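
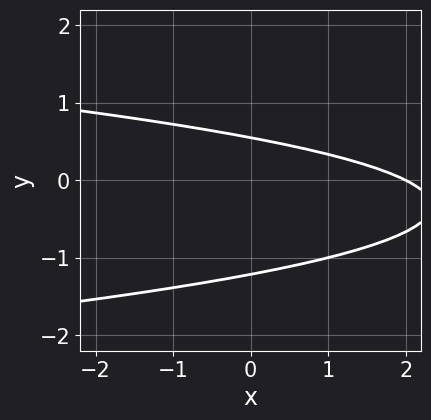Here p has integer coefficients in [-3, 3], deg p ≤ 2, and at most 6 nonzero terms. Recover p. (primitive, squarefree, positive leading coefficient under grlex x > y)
1. The degree is 2 — a generic line meets the curve in up to 2 points.
2. From the axis intercepts and sections: one x-axis crossing is at x = 2.
3. Assembling these constraints gives the stated polynomial.

3*y^2 + x + 2*y - 2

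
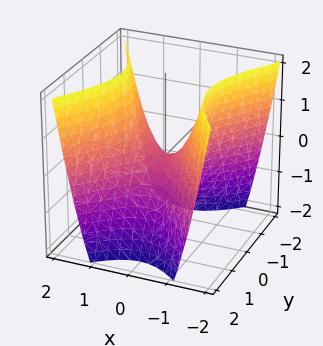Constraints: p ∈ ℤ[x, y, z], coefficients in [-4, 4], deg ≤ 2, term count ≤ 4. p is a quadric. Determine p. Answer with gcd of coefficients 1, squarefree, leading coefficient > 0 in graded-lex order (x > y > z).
3*x^2 - 2*y^2 - 2*z

Degree: a hyperbolic paraboloid; a quadric, so deg p = 2.
Symmetries: mirror symmetry x ↦ −x ⇒ only even powers of x; it's symmetric under y → −y, forcing even powers of y.
From the visible intercepts: one y-axis crossing is at y = 0; it crosses the x-axis at the gridline x = 0.
Fitting integer coefficients to these (and the overall shape) gives p.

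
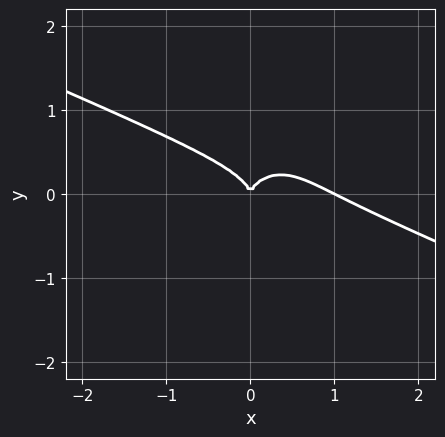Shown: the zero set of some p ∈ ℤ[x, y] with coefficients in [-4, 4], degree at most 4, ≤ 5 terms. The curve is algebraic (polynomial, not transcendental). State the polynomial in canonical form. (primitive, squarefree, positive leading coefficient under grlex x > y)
(a) The degree is 3 — a generic line meets the curve in up to 3 points.
(b) Checking where it meets the axes: the x-axis gridline crossings are at x ∈ {0, 1}; it crosses the y-axis at the gridline y = 0.
(c) Putting this together gives p.

x^3 + 2*x^2*y + 2*y^3 - x^2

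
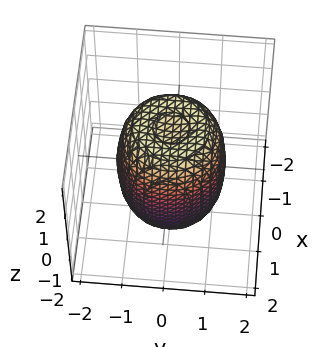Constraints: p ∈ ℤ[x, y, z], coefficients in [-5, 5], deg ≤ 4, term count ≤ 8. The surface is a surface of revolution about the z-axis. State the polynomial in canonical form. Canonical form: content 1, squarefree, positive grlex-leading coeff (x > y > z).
1. The degree is 4 — the shape is more complex than any degree-3 surface.
2. Symmetry: the z-axis is an axis of rotation, so x and y enter only as x² + y².
3. Against the integer gridlines: a circular section at z = 1 has radius between 1 and 2.
4. These observations pin down the coefficients.

2*x^4 + 4*x^2*y^2 + 2*y^4 - 2*x^2 - 2*y^2 + z^2 - 2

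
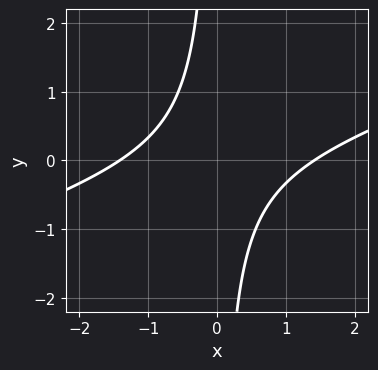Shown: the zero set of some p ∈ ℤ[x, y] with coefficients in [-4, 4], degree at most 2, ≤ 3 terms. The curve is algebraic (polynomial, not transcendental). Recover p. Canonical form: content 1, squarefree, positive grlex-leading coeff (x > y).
deg p = 2. A generic line meets the curve in up to 2 points.
From the visible intercepts: the curve avoids every integer y-axis point in the box.
Together with the visible shape, these determine p as stated.

x^2 - 3*x*y - 2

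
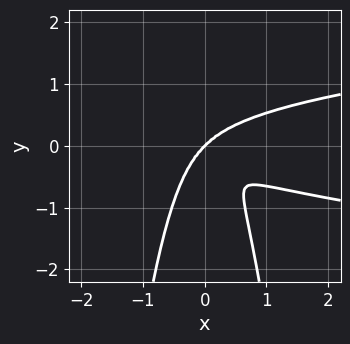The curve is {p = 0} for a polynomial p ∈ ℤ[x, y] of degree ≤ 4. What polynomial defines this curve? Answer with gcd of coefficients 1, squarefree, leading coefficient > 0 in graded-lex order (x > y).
3*x^2*y^2 - x^3 + y^3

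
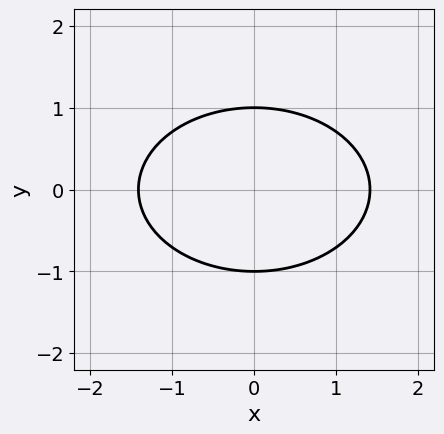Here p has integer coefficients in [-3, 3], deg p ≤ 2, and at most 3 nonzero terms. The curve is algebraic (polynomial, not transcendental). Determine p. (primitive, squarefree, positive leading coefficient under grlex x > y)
x^2 + 2*y^2 - 2

(a) Degree: a generic line meets the curve in up to 2 points, so deg p = 2.
(b) Symmetries: mirror symmetry y ↦ −y ⇒ only even powers of y; it's symmetric under x → −x, forcing even powers of x.
(c) Checking where it meets the axes: the y-axis gridline crossings are at y ∈ {-1, 1}.
(d) Together with the visible shape, these determine p as stated.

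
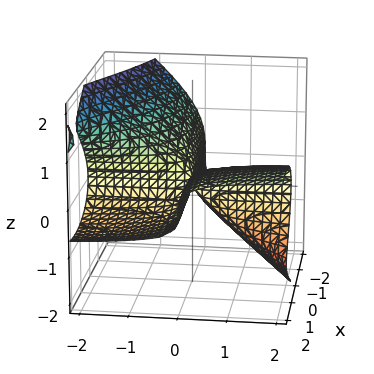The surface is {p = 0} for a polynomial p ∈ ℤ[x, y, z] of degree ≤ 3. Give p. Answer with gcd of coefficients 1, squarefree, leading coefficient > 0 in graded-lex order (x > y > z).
x^2*y + 3*y*z^2 + 3*z^3 - 3*x*y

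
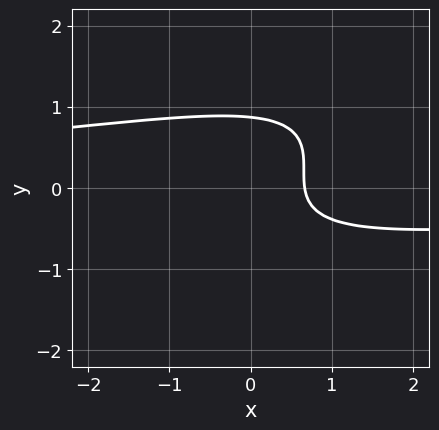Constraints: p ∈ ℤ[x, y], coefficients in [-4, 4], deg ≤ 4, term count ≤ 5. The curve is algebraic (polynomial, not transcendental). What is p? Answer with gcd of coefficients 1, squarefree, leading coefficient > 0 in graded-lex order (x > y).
(a) The degree is 3 — no degree-2 curve has this shape.
(b) The integer polynomial consistent with all of this is the stated p.

x^2*y - 3*x*y^2 + 3*y^3 + 3*x - 2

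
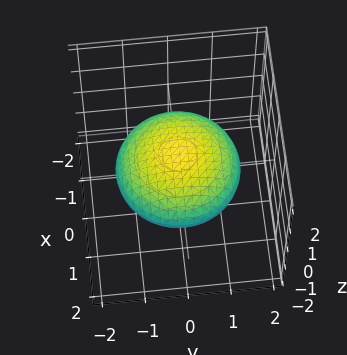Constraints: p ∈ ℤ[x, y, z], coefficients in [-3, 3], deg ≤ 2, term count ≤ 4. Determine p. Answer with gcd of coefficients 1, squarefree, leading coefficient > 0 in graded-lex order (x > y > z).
x^2 + y^2 + 3*z^2 - 2

Degree: no degree-1 surface has this shape, so deg p = 2.
Symmetry: the z-axis is an axis of rotation, so x and y enter only as x² + y².
Observable constraints: a circular section at z = 0 has radius between 1 and 2.
Together with the visible shape, these determine p as stated.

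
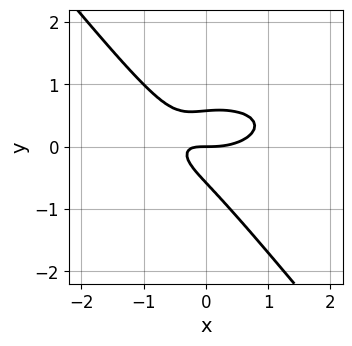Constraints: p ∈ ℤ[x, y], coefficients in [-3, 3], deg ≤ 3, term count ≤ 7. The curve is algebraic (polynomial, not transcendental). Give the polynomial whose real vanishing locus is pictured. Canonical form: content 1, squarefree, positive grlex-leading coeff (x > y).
1. Degree: no degree-2 curve has this shape, so deg p = 3.
2. From the axis intercepts and sections: it crosses the x-axis at the gridline x = 0; it meets the y-axis at y = 0 (among the integer gridlines).
3. Matching integer coefficients to the picture gives p.

x^3 + 3*x*y^2 + 3*y^3 - 2*x*y - y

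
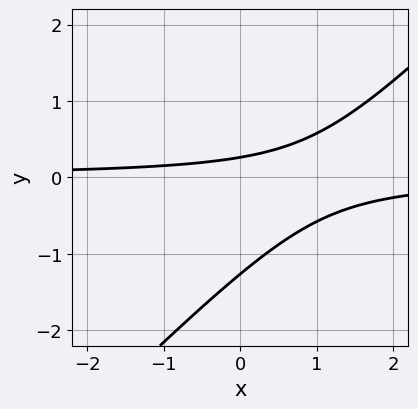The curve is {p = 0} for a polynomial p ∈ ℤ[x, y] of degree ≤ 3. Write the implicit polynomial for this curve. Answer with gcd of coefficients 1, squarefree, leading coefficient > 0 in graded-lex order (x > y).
3*x*y - 3*y^2 - 3*y + 1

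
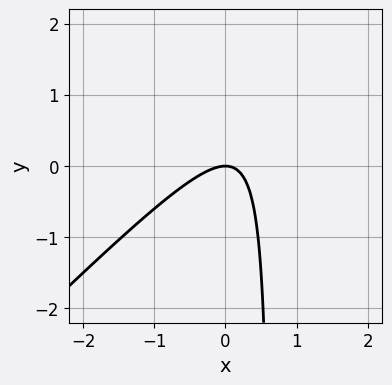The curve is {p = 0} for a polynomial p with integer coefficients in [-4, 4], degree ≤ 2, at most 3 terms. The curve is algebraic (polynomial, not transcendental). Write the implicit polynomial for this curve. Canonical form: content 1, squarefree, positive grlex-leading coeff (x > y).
deg p = 2. No degree-1 curve has this shape.
Checking where it meets the axes: one y-axis crossing is at y = 0; it meets the x-axis at x = 0 (among the integer gridlines).
Solving for integer coefficients yields p as stated.

3*x^2 - 3*x*y + 2*y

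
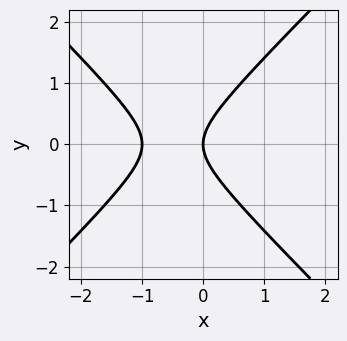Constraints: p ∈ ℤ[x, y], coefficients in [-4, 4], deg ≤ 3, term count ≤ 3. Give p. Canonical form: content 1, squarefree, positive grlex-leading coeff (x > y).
(a) Degree: a generic line meets the curve in up to 2 points, so deg p = 2.
(b) Symmetries: it's symmetric under y → −y, forcing even powers of y.
(c) Against the integer gridlines: the x-axis gridline crossings are at x ∈ {-1, 0}; it crosses the y-axis at the gridline y = 0.
(d) These observations pin down the coefficients.

x^2 - y^2 + x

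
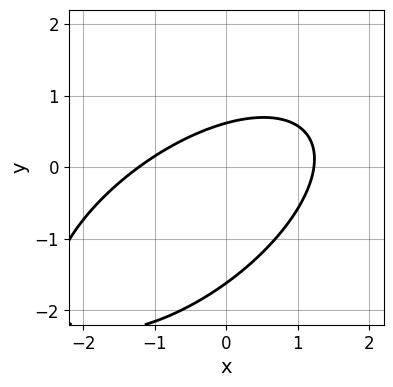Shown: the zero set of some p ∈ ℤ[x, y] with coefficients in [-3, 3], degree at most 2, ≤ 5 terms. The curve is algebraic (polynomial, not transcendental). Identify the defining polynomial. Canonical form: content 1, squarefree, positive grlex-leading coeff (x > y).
2*x^2 - 3*x*y + 3*y^2 + 3*y - 3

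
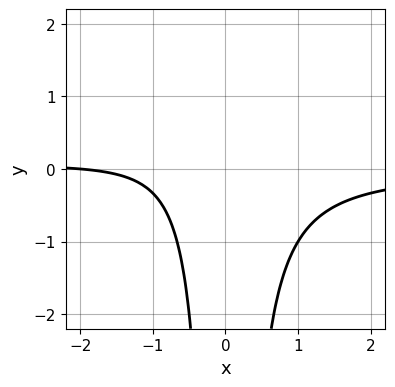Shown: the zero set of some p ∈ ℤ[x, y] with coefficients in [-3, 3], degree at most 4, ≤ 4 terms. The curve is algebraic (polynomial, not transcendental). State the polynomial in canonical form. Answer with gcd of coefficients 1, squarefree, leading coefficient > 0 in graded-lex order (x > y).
3*x^2*y + x + 2

(a) deg p = 3. No degree-2 curve has this shape.
(b) From the visible intercepts: it meets the x-axis at x = -2 (among the integer gridlines); the curve avoids every integer y-axis point in the box.
(c) Assembling these constraints gives the stated polynomial.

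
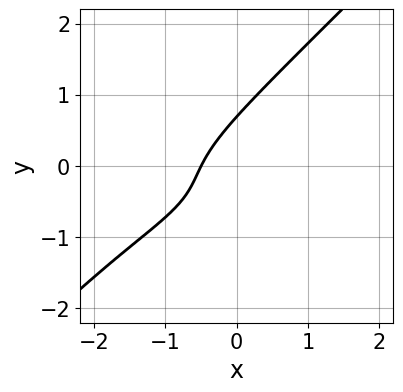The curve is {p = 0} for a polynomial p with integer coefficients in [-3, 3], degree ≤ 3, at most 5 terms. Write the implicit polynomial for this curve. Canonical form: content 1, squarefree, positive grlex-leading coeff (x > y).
(a) The degree is 3 — no degree-2 curve has this shape.
(b) Putting this together gives p.

3*x*y^2 - 3*y^3 + 2*x*y + 2*x + 1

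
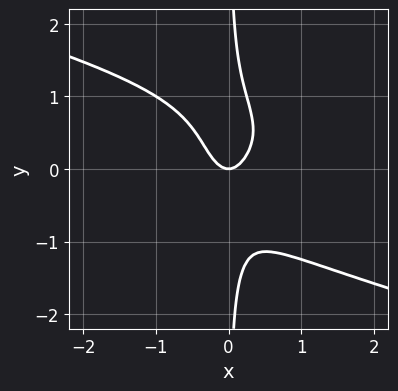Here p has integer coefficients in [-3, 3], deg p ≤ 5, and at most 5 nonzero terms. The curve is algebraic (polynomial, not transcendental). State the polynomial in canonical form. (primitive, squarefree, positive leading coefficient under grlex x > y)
x^2*y^2 + 3*x*y^3 + 3*x^2 - y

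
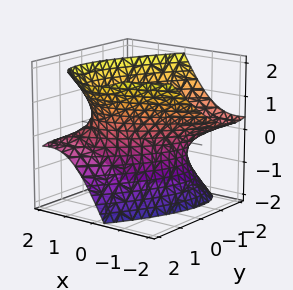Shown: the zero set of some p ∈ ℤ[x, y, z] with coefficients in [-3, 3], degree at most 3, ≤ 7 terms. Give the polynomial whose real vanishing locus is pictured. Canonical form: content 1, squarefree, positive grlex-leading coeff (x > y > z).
2*x^2 - 3*x*y + 3*x*z + 2*y^2 - 2*z^2 - 2

deg p = 2.
From the axis intercepts and sections: among the integer gridlines, it crosses the y-axis at y ∈ {-1, 1}; no z-intercept at any integer in the box; among the integer gridlines, it crosses the x-axis at x ∈ {-1, 1}.
These observations pin down the coefficients.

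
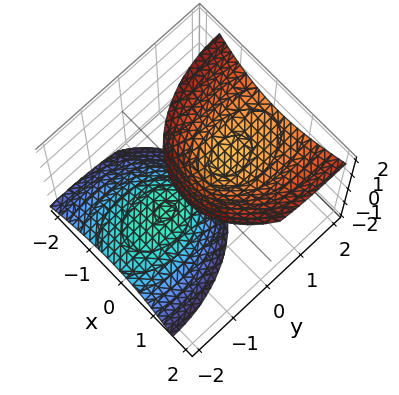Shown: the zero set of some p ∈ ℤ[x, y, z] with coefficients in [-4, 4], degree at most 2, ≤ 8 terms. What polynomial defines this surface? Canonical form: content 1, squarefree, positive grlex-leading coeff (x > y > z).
First, there are 2 components.
Next, degree: a generic line meets the surface in up to 2 points, so deg p = 2.
Then, observable constraints: among the integer gridlines, it crosses the z-axis at z ∈ {-1, 1}; it misses every integer gridline on the y-axis; no x-intercept at any integer in the box.
Finally, solving for integer coefficients yields p as stated.

2*x^2 - x*z + y^2 - 2*y*z - z^2 + 1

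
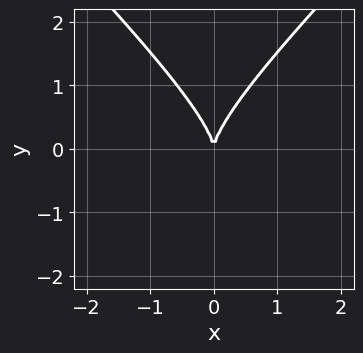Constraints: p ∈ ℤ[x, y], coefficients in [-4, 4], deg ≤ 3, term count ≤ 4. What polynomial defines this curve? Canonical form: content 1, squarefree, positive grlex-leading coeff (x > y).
x^2*y - y^3 + 2*x^2

First, deg p = 3. A generic line meets the curve in up to 3 points.
Then, symmetries: mirror symmetry x ↦ −x ⇒ only even powers of x.
Then, from the visible intercepts: it crosses the y-axis at the gridline y = 0; it meets the x-axis at x = 0 (among the integer gridlines).
Finally, the integer polynomial consistent with all of this is the stated p.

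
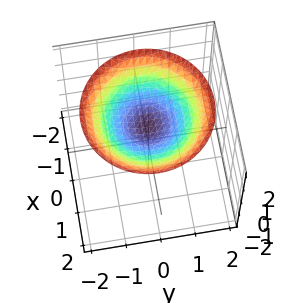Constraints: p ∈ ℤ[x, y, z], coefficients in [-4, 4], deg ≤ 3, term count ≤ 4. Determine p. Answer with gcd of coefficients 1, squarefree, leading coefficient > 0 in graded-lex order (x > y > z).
(a) Degree: a generic line meets the surface in up to 2 points, so deg p = 2.
(b) By symmetry, the surface is invariant under rotation about z: p = q(x² + y², z).
(c) Observable constraints: one z-axis crossing is at z = 1; the surface avoids every integer x-axis point in the box; a circular section at z = 2 has radius between 1 and 2; it misses every integer gridline on the y-axis.
(d) Together with the visible shape, these determine p as stated.

x^2 + y^2 - 3*z + 3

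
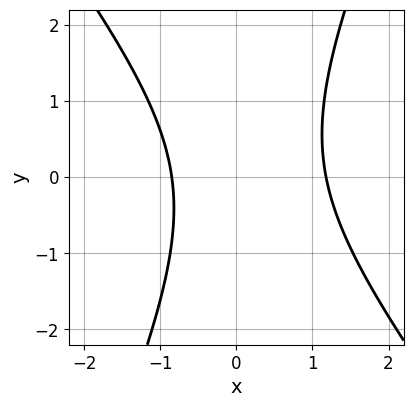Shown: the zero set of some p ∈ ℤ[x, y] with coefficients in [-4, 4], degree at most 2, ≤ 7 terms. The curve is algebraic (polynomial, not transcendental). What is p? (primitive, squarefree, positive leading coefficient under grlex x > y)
First, degree: no degree-1 curve has this shape, so deg p = 2.
Then, against the integer gridlines: no y-intercept at any integer in the box.
Finally, putting this together gives p.

3*x^2 + x*y - y^2 - x - 3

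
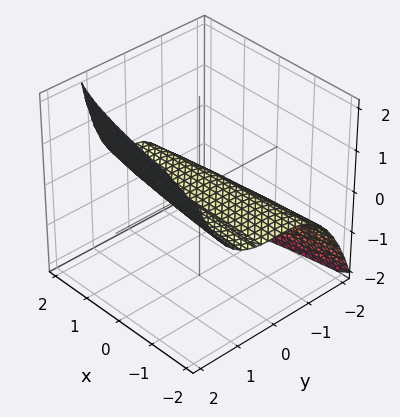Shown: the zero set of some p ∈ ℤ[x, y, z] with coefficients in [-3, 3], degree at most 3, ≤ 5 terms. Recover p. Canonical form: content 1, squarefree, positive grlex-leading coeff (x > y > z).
Degree: the shape is more complex than any degree-2 surface, so deg p = 3.
Reading off the gridlines: it meets the y-axis at y = 0 (among the integer gridlines); it meets the z-axis at z = 0 (among the integer gridlines); the visible x-axis segment lies entirely on the surface.
Solving for integer coefficients yields p as stated.

y^3 + x*z - 3*z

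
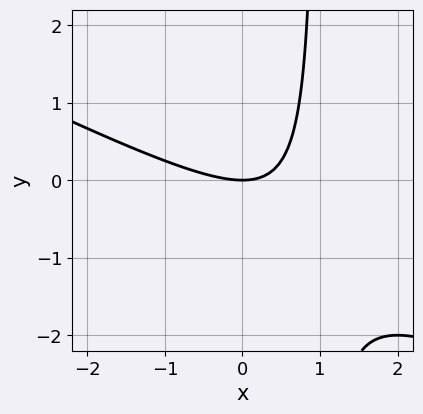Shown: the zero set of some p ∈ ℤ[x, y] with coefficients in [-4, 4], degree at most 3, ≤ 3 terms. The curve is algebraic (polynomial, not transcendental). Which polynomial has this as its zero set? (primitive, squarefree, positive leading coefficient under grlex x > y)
Degree: the shape is more complex than any degree-1 curve, so deg p = 2.
From the visible intercepts: it crosses the y-axis at the gridline y = 0; one x-axis crossing is at x = 0.
Putting this together gives p.

x^2 + 2*x*y - 2*y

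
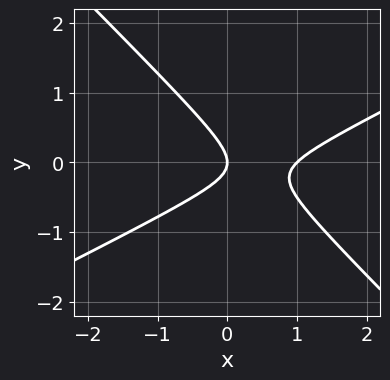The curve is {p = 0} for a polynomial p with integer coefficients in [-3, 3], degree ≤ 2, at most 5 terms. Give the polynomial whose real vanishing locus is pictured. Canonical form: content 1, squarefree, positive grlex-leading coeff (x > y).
x^2 - x*y - 2*y^2 - x

The degree is 2 — the shape is more complex than any degree-1 curve.
From the visible intercepts: among the integer gridlines, it crosses the x-axis at x ∈ {0, 1}; it crosses the y-axis at the gridline y = 0.
The integer polynomial consistent with all of this is the stated p.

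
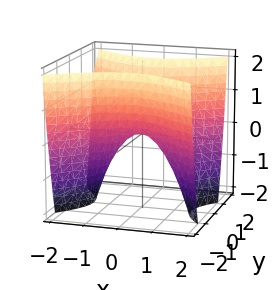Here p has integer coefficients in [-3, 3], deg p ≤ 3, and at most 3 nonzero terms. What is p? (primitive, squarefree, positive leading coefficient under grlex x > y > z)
First, deg p = 2.
Next, symmetries: mirror symmetry x ↦ −x ⇒ only even powers of x; mirror symmetry y ↦ −y ⇒ only even powers of y.
Next, checking where it meets the axes: it crosses the x-axis at the gridline x = 0; it meets the y-axis at y = 0 (among the integer gridlines).
Finally, the integer polynomial consistent with all of this is the stated p.

2*x^2 - 3*y^2 + 2*z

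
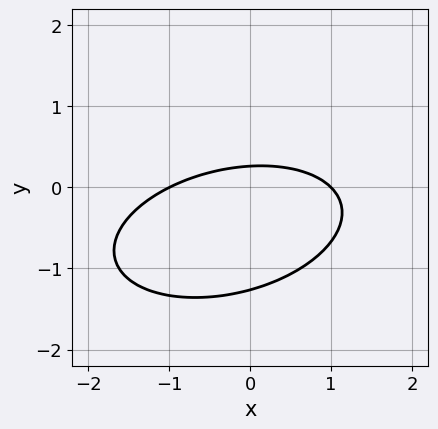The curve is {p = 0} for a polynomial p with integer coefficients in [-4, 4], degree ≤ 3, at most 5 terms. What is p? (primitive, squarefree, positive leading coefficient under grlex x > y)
(a) The degree is 2 — no degree-1 curve has this shape.
(b) From the axis intercepts and sections: the x-axis gridline crossings are at x ∈ {-1, 1}.
(c) Matching integer coefficients to the picture gives p.

x^2 - x*y + 3*y^2 + 3*y - 1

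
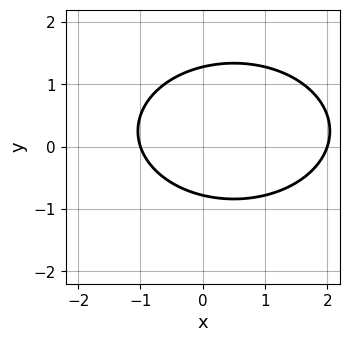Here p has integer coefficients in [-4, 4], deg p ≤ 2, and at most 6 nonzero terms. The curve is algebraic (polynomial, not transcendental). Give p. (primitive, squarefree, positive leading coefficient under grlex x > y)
(a) The degree is 2 — no degree-1 curve has this shape.
(b) Against the integer gridlines: among the integer gridlines, it crosses the x-axis at x ∈ {-1, 2}.
(c) Solving for integer coefficients yields p as stated.

x^2 + 2*y^2 - x - y - 2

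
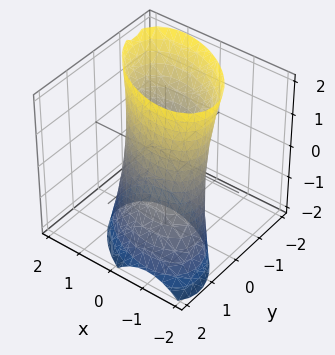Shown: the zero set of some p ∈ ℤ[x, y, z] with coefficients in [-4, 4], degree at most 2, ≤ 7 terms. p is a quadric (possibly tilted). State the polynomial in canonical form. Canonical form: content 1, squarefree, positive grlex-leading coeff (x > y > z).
2*x^2 + 2*x*y + 3*y^2 + 2*y*z - 3

(a) Degree: a generic line meets the surface in up to 2 points, so deg p = 2.
(b) Observable constraints: no z-intercept at any integer in the box; the y-axis gridline crossings are at y ∈ {-1, 1}.
(c) Putting this together gives p.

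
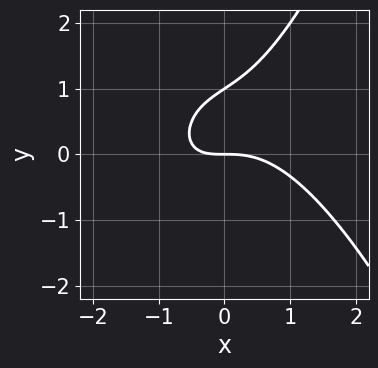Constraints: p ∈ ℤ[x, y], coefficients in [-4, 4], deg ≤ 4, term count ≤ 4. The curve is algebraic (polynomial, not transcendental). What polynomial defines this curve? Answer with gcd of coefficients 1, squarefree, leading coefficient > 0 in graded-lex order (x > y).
The degree is 3 — a generic line meets the curve in up to 3 points.
Observable constraints: it crosses the x-axis at the gridline x = 0; the y-axis gridline crossings are at y ∈ {0, 1}.
These observations pin down the coefficients.

2*x^3 + 2*x*y - 3*y^2 + 3*y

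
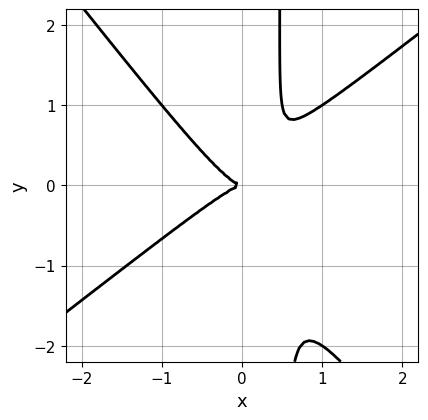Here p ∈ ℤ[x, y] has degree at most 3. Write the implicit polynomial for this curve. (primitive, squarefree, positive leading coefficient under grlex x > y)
2*x^3 - x^2*y - 2*x*y^2 + y^2

The degree is 3 — no degree-2 curve has this shape.
Against the integer gridlines: it crosses the y-axis at the gridline y = 0; it crosses the x-axis at the gridline x = 0.
The integer polynomial consistent with all of this is the stated p.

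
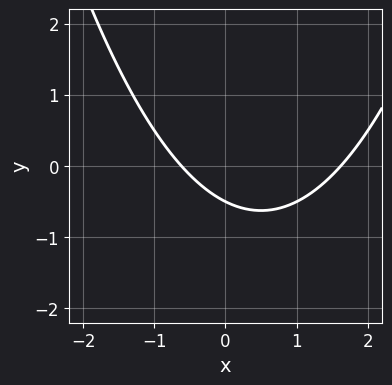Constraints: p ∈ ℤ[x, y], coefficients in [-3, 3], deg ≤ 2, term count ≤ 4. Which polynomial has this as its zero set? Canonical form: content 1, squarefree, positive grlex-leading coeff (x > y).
x^2 - x - 2*y - 1

1. The degree is 2 — the shape is more complex than any degree-1 curve.
2. Matching integer coefficients to the picture gives p.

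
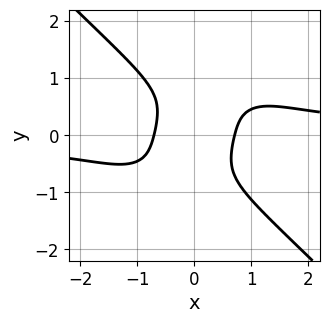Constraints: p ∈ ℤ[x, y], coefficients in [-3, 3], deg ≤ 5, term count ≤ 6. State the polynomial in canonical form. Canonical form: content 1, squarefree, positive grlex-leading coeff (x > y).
2*x^3*y + 2*y^4 - 2*x^2 + 1

Degree: a generic line meets the curve in up to 4 points, so deg p = 4.
Checking where it meets the axes: it misses every integer gridline on the y-axis.
Assembling these constraints gives the stated polynomial.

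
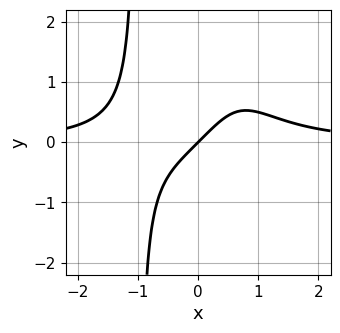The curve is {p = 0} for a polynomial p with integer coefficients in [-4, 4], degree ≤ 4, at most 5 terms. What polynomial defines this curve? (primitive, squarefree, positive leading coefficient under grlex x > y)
(a) deg p = 4. The shape is more complex than any degree-3 curve.
(b) Observable constraints: it crosses the y-axis at the gridline y = 0; it crosses the x-axis at the gridline x = 0.
(c) Together with the visible shape, these determine p as stated.

x^3*y - x + y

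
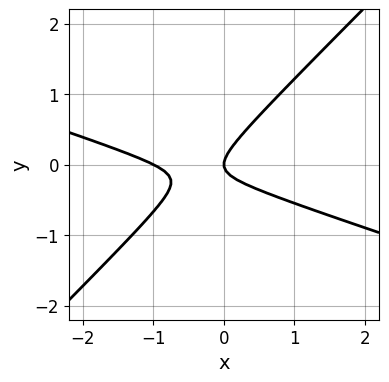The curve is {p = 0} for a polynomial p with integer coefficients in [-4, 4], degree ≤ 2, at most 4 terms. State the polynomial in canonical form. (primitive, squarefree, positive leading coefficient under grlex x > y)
First, the degree is 2 — the shape is more complex than any degree-1 curve.
Next, observable constraints: one y-axis crossing is at y = 0; the x-axis gridline crossings are at x ∈ {-1, 0}.
Finally, these observations pin down the coefficients.

x^2 + 2*x*y - 3*y^2 + x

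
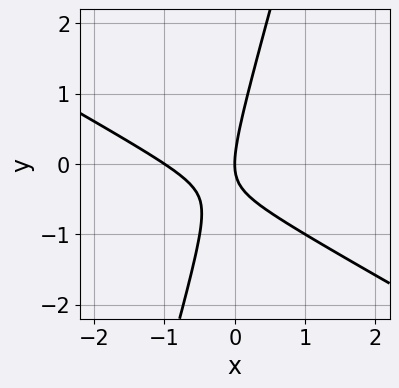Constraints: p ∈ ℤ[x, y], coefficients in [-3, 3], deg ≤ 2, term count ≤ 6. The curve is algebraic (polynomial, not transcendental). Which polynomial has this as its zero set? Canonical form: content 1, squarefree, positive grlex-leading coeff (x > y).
2*x^2 + 3*x*y - y^2 + 2*x

Degree: no degree-1 curve has this shape, so deg p = 2.
From the visible intercepts: it crosses the y-axis at the gridline y = 0; the x-axis gridline crossings are at x ∈ {-1, 0}.
Solving for integer coefficients yields p as stated.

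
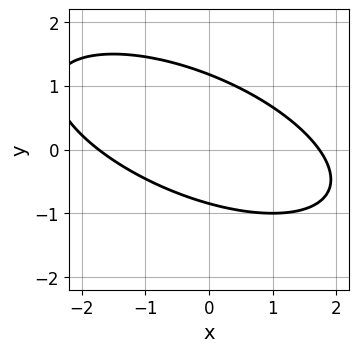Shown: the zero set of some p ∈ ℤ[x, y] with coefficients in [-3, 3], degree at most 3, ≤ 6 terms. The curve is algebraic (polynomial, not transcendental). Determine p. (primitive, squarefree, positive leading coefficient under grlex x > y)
x^2 + 2*x*y + 3*y^2 - y - 3

deg p = 2. A generic line meets the curve in up to 2 points.
Matching integer coefficients to the picture gives p.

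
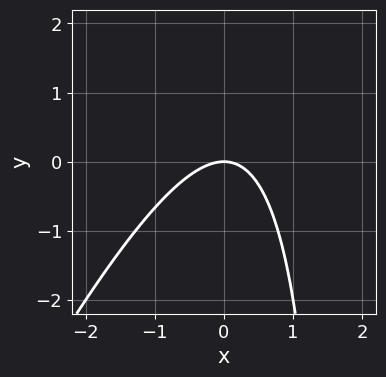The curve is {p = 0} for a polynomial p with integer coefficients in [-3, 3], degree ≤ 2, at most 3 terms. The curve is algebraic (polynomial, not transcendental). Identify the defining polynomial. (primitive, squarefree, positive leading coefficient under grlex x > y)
deg p = 2.
Against the integer gridlines: it crosses the y-axis at the gridline y = 0; one x-axis crossing is at x = 0.
Fitting integer coefficients to these (and the overall shape) gives p.

2*x^2 - x*y + 2*y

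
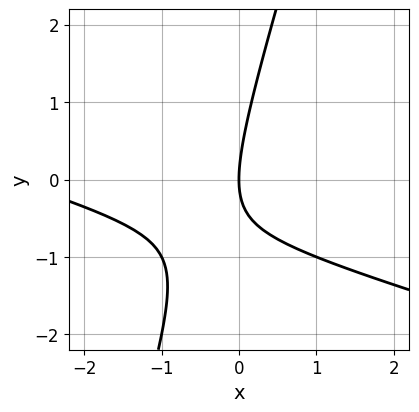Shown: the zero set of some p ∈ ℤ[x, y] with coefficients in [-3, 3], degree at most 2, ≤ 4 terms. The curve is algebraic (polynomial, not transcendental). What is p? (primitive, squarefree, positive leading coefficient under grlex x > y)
x^2 + 3*x*y - y^2 + 3*x

First, deg p = 2. A generic line meets the curve in up to 2 points.
Then, against the integer gridlines: it meets the x-axis at x = 0 (among the integer gridlines); it meets the y-axis at y = 0 (among the integer gridlines).
Finally, assembling these constraints gives the stated polynomial.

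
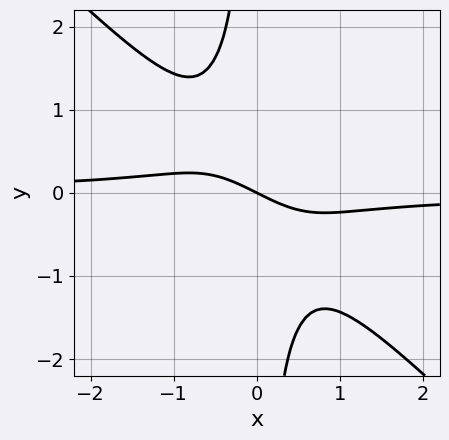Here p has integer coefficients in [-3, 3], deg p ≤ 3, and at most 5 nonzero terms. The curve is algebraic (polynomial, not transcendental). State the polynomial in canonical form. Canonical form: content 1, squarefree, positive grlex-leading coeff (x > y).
3*x^2*y + 3*x*y^2 + x + 2*y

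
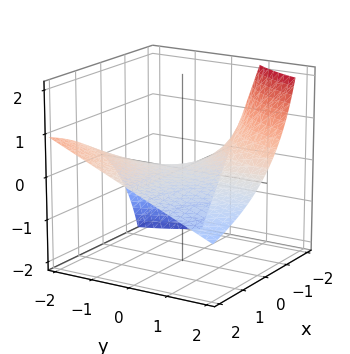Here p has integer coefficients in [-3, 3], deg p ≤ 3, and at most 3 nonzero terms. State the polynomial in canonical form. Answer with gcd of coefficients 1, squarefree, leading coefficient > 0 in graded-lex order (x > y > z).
x*y + x*z + 3*z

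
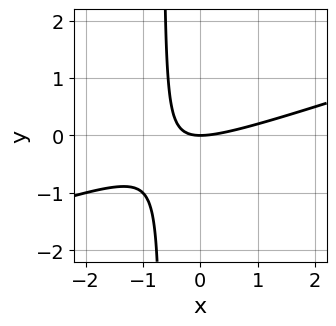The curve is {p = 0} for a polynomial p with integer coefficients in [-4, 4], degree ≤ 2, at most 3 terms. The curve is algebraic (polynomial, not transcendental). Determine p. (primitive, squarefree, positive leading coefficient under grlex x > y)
The degree is 2 — a generic line meets the curve in up to 2 points.
From the axis intercepts and sections: one x-axis crossing is at x = 0; it crosses the y-axis at the gridline y = 0.
These observations pin down the coefficients.

x^2 - 3*x*y - 2*y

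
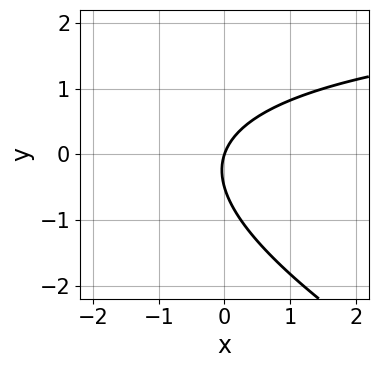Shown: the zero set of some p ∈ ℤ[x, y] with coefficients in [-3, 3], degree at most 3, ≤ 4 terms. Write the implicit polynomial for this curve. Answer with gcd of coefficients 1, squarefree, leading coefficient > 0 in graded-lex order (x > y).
deg p = 2.
From the axis intercepts and sections: it crosses the y-axis at the gridline y = 0; it meets the x-axis at x = 0 (among the integer gridlines).
Putting this together gives p.

x*y + 2*y^2 - 3*x + y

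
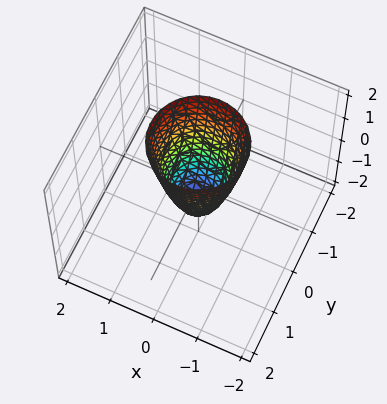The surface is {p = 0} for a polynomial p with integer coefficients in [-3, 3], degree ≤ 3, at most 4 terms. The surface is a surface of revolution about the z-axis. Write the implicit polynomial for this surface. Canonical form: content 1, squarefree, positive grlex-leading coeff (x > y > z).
3*x^2 + 3*y^2 - z - 1

(a) Degree: a generic line meets the surface in up to 2 points, so deg p = 2.
(b) Symmetries: rotational symmetry about the z-axis ⇒ p depends on x, y only through x² + y².
(c) Against the integer gridlines: a circular section at z = 0 has radius between 0 and 1; one z-axis crossing is at z = -1.
(d) The integer polynomial consistent with all of this is the stated p.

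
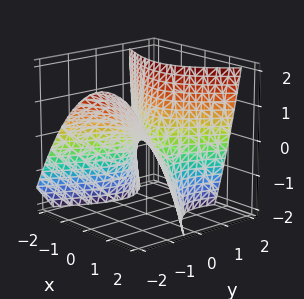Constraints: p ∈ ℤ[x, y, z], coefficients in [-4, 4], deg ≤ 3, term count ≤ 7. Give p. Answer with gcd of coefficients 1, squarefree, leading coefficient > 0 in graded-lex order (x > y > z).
x^2 + x*y - y^2 - y*z + z

The degree is 2 — no degree-1 surface has this shape.
Observable constraints: one z-axis crossing is at z = 0; one x-axis crossing is at x = 0.
Assembling these constraints gives the stated polynomial.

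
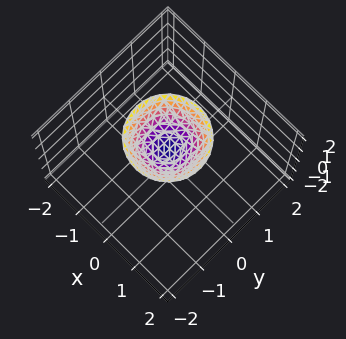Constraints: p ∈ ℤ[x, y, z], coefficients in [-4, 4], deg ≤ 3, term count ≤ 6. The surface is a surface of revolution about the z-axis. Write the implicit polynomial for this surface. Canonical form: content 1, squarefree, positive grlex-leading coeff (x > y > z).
1. The degree is 2 — a generic line meets the surface in up to 2 points.
2. Symmetries: rotational symmetry about the z-axis ⇒ p depends on x, y only through x² + y².
3. Observable constraints: the surface avoids every integer x-axis point in the box; a circular section at z = 2 has radius exactly 1; the surface avoids every integer y-axis point in the box.
4. Matching integer coefficients to the picture gives p. Check: (0, 0, 1) on the z-axis lies on the surface, and p(0, 0, 1) = 0. ✓

x^2 + y^2 - z + 1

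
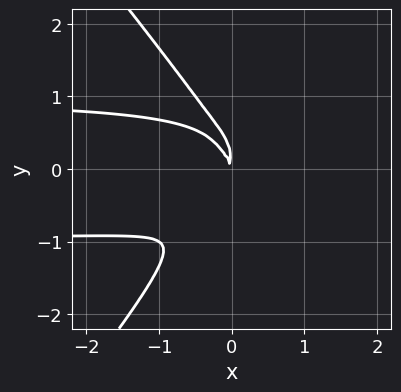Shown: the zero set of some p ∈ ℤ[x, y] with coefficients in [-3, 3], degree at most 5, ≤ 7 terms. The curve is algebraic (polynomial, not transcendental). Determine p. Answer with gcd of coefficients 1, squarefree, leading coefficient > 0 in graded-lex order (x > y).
First, degree: a generic line meets the curve in up to 4 points, so deg p = 4.
Finally, solving for integer coefficients yields p as stated.

3*x^2*y^2 - 2*y^4 - 3*x*y^2 - 3*x^2 - x*y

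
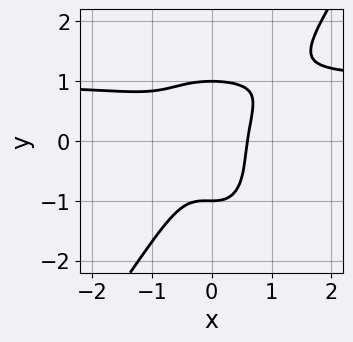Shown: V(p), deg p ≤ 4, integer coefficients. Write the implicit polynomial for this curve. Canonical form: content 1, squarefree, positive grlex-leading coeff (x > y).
3*x^3*y - y^4 - 3*x^3 - x^2 + 1

1. Degree: no degree-3 curve has this shape, so deg p = 4.
2. Against the integer gridlines: the y-axis gridline crossings are at y ∈ {-1, 1}.
3. Matching integer coefficients to the picture gives p.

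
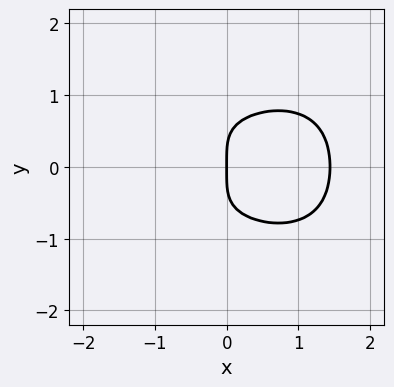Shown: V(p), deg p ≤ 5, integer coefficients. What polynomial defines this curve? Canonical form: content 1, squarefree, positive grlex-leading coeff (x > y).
x^4 + x^2*y^2 + 3*y^4 + x*y^2 - 3*x

1. deg p = 4.
2. Symmetries: mirror symmetry y ↦ −y ⇒ only even powers of y.
3. Observable constraints: one y-axis crossing is at y = 0; it meets the x-axis at x = 0 (among the integer gridlines).
4. The integer polynomial consistent with all of this is the stated p.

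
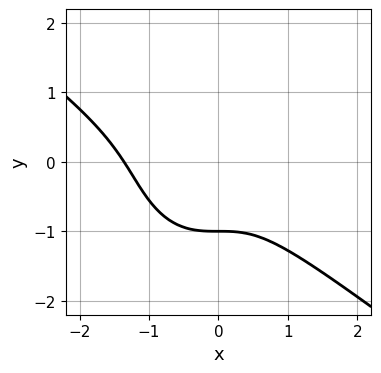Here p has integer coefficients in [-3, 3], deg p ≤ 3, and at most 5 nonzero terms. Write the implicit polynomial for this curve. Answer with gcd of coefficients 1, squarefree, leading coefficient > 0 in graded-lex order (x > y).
3*x^3 + 3*x^2*y + 2*y^3 + 3*x^2 + 2

Degree: the shape is more complex than any degree-2 curve, so deg p = 3.
From the visible intercepts: one y-axis crossing is at y = -1.
The integer polynomial consistent with all of this is the stated p.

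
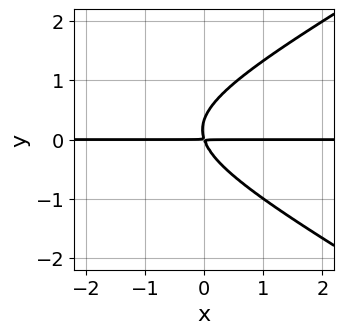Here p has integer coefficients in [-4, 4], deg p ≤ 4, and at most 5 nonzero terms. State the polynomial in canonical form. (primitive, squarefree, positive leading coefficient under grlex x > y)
x^2*y - 3*y^3 + 3*x*y + y^2

Degree: no degree-2 curve has this shape, so deg p = 3.
From the visible intercepts: every point of the x-axis in the box is on the curve.
Matching integer coefficients to the picture gives p.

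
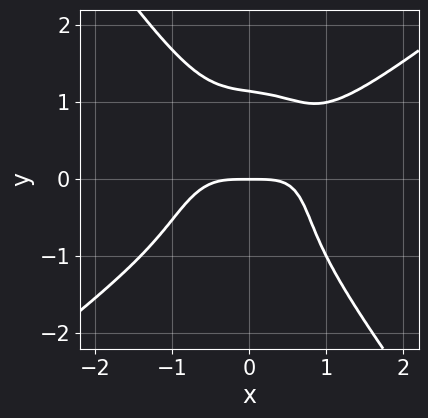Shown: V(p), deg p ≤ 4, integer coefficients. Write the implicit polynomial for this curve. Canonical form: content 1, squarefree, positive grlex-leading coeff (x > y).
(a) The degree is 4 — a generic line meets the curve in up to 4 points.
(b) From the visible intercepts: it meets the y-axis at y = 0 (among the integer gridlines); it crosses the x-axis at the gridline x = 0.
(c) Together with the visible shape, these determine p as stated.

3*x^4 - 3*x^3*y - 2*y^4 - x*y^2 + 3*y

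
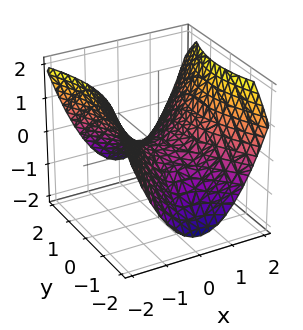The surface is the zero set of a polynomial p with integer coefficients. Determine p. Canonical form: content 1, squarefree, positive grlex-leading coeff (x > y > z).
First, deg p = 2. A hyperbolic paraboloid; a quadric.
Next, symmetries: mirror symmetry x ↦ −x ⇒ only even powers of x; the y ↦ −y reflection is a symmetry, so y appears only in even powers.
Next, reading off the gridlines: it meets the z-axis at z = 0 (among the integer gridlines); it meets the x-axis at x = 0 (among the integer gridlines).
Finally, fitting integer coefficients to these (and the overall shape) gives p.

2*x^2 - y^2 - 3*z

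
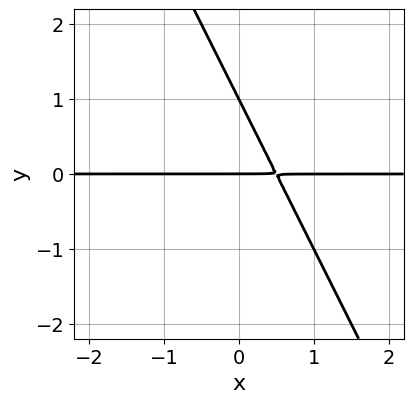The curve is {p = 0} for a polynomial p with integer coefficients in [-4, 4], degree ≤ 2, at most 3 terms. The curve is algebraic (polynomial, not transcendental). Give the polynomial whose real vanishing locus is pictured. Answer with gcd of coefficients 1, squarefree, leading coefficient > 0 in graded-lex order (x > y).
1. The degree is 2 — no degree-1 curve has this shape.
2. Reading off the gridlines: every point of the x-axis in the box is on the curve; among the integer gridlines, it crosses the y-axis at y ∈ {0, 1}.
3. Fitting integer coefficients to these (and the overall shape) gives p.

2*x*y + y^2 - y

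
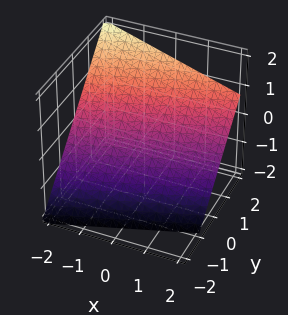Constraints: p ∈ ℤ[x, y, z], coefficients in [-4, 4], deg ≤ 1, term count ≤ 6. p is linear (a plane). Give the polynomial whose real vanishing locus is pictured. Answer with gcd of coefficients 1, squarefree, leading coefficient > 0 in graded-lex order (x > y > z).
x - 3*y + 3*z + 2

(a) deg p = 1.
(b) Observable constraints: one x-axis crossing is at x = -2.
(c) Solving for integer coefficients yields p as stated.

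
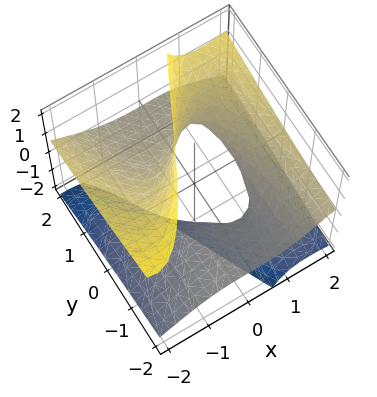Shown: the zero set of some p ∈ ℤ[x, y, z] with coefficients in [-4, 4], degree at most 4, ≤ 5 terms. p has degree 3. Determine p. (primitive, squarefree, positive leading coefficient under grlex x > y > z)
1. Degree: no degree-2 surface has this shape, so deg p = 3.
2. Against the integer gridlines: it misses every integer gridline on the z-axis; one x-axis crossing is at x = 1; it misses every integer gridline on the y-axis.
3. Assembling these constraints gives the stated polynomial.

x^3 - 3*x*z^2 + 3*y*z - z^2 - 1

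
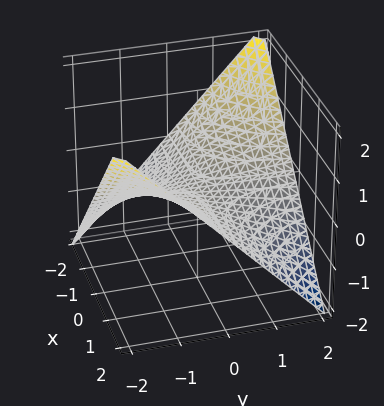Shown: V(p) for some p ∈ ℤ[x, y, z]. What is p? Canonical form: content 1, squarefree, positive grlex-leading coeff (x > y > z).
First, the degree is 2 — a saddle surface; a quadric.
Then, from the visible intercepts: the visible y-axis segment lies entirely on the surface; every point of the x-axis in the box is on the surface; it meets the z-axis at z = 0 (among the integer gridlines).
Finally, the integer polynomial consistent with all of this is the stated p.

x*y + 2*z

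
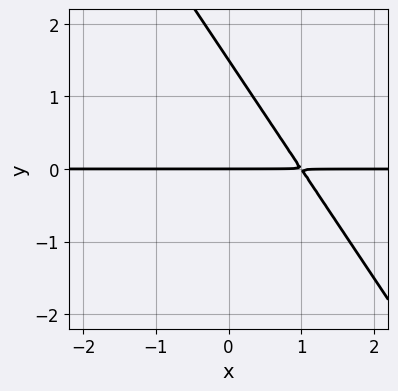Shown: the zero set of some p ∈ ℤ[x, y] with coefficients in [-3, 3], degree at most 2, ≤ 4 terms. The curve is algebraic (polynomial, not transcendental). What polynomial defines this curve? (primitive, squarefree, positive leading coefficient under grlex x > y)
(a) deg p = 2. A generic line meets the curve in up to 2 points.
(b) Checking where it meets the axes: the visible x-axis segment lies entirely on the curve; it meets the y-axis at y = 0 (among the integer gridlines).
(c) The integer polynomial consistent with all of this is the stated p.

3*x*y + 2*y^2 - 3*y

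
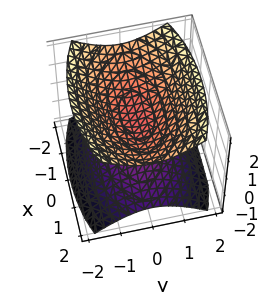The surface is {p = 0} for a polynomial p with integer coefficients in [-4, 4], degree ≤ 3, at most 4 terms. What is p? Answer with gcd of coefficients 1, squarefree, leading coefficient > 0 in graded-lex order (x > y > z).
First, I count 2 distinct pieces. They look like related sheets of one shape, so recover p as a whole.
Next, deg p = 2. Two sheets facing apart; a quadric.
Then, symmetries: it's symmetric under y → −y, forcing even powers of y; mirror symmetry z ↦ −z ⇒ only even powers of z; mirror symmetry x ↦ −x ⇒ only even powers of x.
Next, from the visible intercepts: it misses every integer gridline on the x-axis; the surface avoids every integer y-axis point in the box.
Finally, matching integer coefficients to the picture gives p.

x^2 + 3*y^2 - 3*z^2 + 1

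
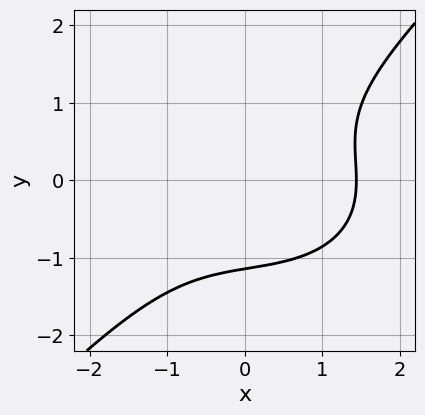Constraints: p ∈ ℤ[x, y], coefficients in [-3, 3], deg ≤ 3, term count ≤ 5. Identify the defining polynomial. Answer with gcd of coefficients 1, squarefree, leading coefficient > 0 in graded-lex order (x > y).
x^3 + x*y^2 - 2*y^3 - 3

(a) The degree is 3 — a generic line meets the curve in up to 3 points.
(b) Putting this together gives p.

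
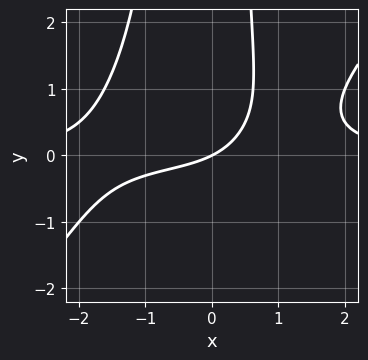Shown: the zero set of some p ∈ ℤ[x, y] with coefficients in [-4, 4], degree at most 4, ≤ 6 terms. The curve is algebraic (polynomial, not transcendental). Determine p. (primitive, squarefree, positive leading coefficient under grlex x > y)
deg p = 4. A generic line meets the curve in up to 4 points.
Reading off the gridlines: it meets the y-axis at y = 0 (among the integer gridlines); it crosses the x-axis at the gridline x = 0.
Solving for integer coefficients yields p as stated.

x^3*y - x^2*y^2 - 2*x*y - x + 2*y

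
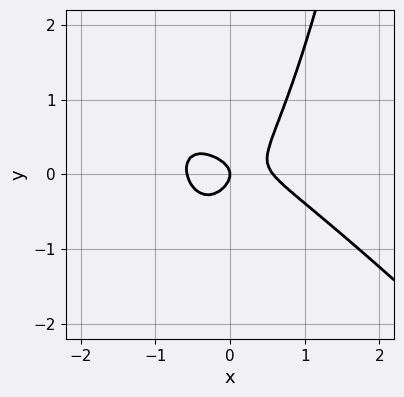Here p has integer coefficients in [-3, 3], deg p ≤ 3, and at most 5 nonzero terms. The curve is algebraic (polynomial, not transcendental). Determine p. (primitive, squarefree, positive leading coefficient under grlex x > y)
1. Degree: the shape is more complex than any degree-2 curve, so deg p = 3.
2. Checking where it meets the axes: it crosses the x-axis at the gridline x = 0; it meets the y-axis at y = 0 (among the integer gridlines).
3. The integer polynomial consistent with all of this is the stated p.

3*x^3 + 3*x^2*y + x*y - 3*y^2 - x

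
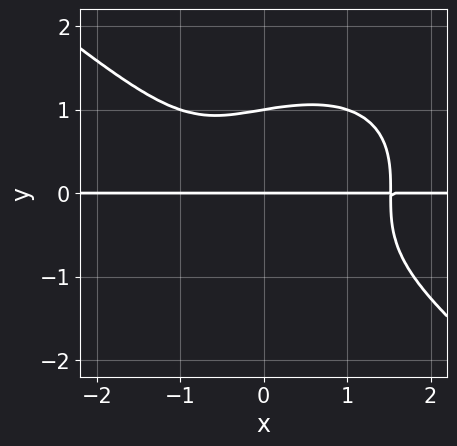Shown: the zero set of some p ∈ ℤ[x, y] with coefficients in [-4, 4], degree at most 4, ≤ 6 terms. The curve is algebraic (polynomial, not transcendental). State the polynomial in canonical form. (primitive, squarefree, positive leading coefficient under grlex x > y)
First, the degree is 4 — no degree-3 curve has this shape.
Then, from the visible intercepts: among the integer gridlines, it crosses the y-axis at y ∈ {0, 1}; every point of the x-axis in the box is on the curve.
Finally, fitting integer coefficients to these (and the overall shape) gives p.

x^3*y + 2*y^4 - x*y - 2*y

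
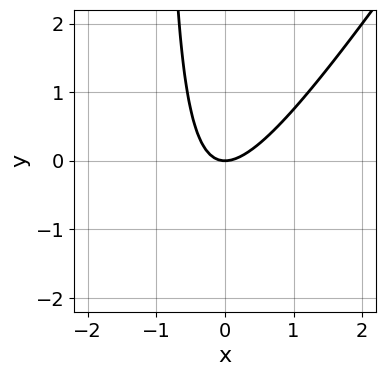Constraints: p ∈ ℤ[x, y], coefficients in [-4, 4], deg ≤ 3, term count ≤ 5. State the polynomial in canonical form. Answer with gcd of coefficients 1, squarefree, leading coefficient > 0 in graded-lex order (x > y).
3*x^2 - 2*x*y - 2*y

1. Degree: a generic line meets the curve in up to 2 points, so deg p = 2.
2. Reading off the gridlines: it meets the x-axis at x = 0 (among the integer gridlines); it crosses the y-axis at the gridline y = 0.
3. Assembling these constraints gives the stated polynomial.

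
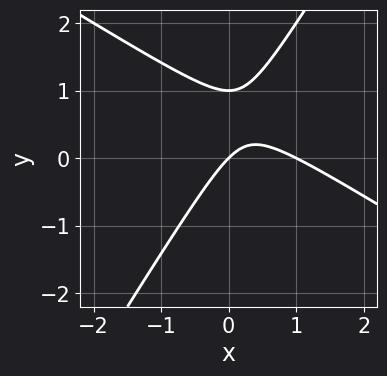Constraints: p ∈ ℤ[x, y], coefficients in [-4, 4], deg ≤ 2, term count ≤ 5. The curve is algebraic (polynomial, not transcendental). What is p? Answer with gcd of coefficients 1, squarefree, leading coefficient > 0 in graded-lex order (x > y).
x^2 + x*y - y^2 - x + y

1. The degree is 2 — no degree-1 curve has this shape.
2. Reading off the gridlines: among the integer gridlines, it crosses the y-axis at y ∈ {0, 1}; among the integer gridlines, it crosses the x-axis at x ∈ {0, 1}.
3. Fitting integer coefficients to these (and the overall shape) gives p.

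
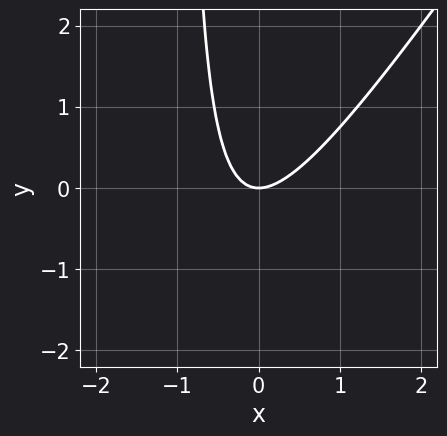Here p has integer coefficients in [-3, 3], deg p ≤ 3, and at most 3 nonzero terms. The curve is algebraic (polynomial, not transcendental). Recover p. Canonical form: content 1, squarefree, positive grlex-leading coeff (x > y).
3*x^2 - 2*x*y - 2*y

First, deg p = 2. The shape is more complex than any degree-1 curve.
Then, from the visible intercepts: it crosses the y-axis at the gridline y = 0; it crosses the x-axis at the gridline x = 0.
Finally, assembling these constraints gives the stated polynomial.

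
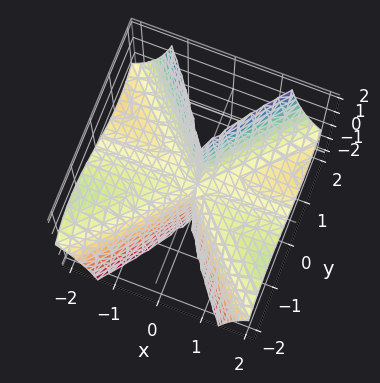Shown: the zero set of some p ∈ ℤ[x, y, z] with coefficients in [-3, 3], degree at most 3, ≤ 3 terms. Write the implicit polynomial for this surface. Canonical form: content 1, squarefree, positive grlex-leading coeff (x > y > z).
2*x^2*y + 3*x^2*z - 2*y^3

1. The degree is 3 — a generic line meets the surface in up to 3 points.
2. Reading off the gridlines: every point of the x-axis in the box is on the surface; it meets the y-axis at y = 0 (among the integer gridlines).
3. Assembling these constraints gives the stated polynomial. Check: (0, 0, -2) on the z-axis lies on the surface, and p(0, 0, -2) = 0. ✓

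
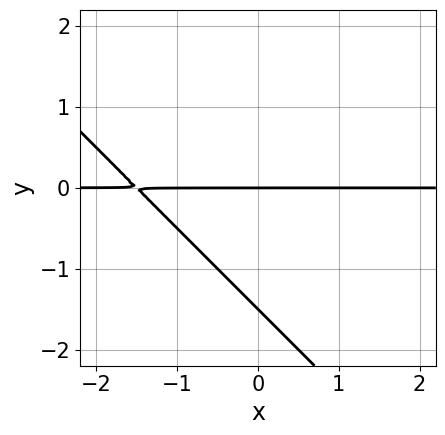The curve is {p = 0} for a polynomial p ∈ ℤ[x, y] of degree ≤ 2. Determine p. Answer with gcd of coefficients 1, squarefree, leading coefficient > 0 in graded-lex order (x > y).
deg p = 2. The shape is more complex than any degree-1 curve.
Reading off the gridlines: every point of the x-axis in the box is on the curve; one y-axis crossing is at y = 0.
The integer polynomial consistent with all of this is the stated p.

2*x*y + 2*y^2 + 3*y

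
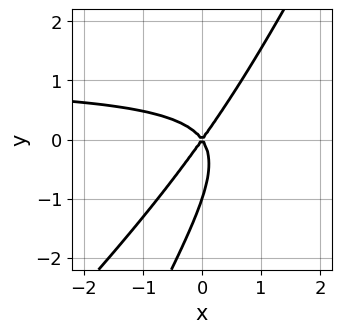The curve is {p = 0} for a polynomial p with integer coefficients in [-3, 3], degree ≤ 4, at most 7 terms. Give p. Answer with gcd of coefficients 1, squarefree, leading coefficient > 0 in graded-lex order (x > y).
First, degree: the shape is more complex than any degree-2 curve, so deg p = 3.
Next, checking where it meets the axes: one x-axis crossing is at x = 0; among the integer gridlines, it crosses the y-axis at y ∈ {-1, 0}.
Finally, matching integer coefficients to the picture gives p.

2*x^2*y - 3*x*y^2 + y^3 - 2*x^2 + y^2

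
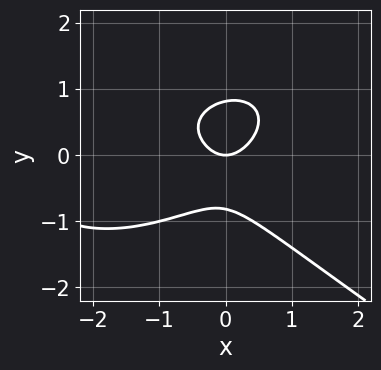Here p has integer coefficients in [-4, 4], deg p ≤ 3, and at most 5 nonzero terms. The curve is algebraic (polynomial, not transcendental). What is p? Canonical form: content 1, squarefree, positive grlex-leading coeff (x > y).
x^3 + 3*y^3 + 3*x^2 - x*y - 2*y

1. The degree is 3 — a generic line meets the curve in up to 3 points.
2. Observable constraints: one x-axis crossing is at x = 0; it meets the y-axis at y = 0 (among the integer gridlines).
3. Putting this together gives p.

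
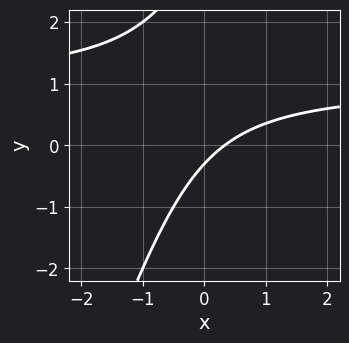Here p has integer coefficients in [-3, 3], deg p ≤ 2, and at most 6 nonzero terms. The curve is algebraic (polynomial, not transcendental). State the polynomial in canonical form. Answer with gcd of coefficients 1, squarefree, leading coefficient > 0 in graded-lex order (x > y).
Degree: no degree-1 curve has this shape, so deg p = 2.
The integer polynomial consistent with all of this is the stated p.

3*x*y - y^2 - 3*x + 3*y + 1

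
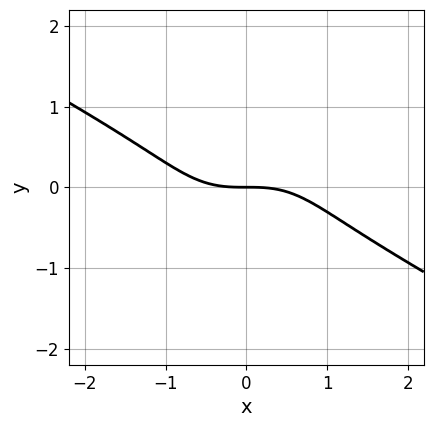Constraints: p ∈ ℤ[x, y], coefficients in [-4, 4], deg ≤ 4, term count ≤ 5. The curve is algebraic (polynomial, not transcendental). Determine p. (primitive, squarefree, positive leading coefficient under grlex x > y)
x^3 + x^2*y + 3*y^3 + 2*y

deg p = 3.
From the axis intercepts and sections: it meets the y-axis at y = 0 (among the integer gridlines); one x-axis crossing is at x = 0.
These observations pin down the coefficients.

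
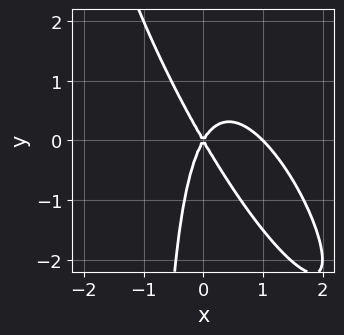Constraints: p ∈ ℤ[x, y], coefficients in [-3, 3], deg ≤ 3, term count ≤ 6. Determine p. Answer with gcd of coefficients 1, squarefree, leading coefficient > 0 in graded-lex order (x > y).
Degree: the shape is more complex than any degree-2 curve, so deg p = 3.
From the axis intercepts and sections: among the integer gridlines, it crosses the x-axis at x ∈ {0, 1}; one y-axis crossing is at y = 0.
Putting this together gives p.

3*x^3 + 3*x^2*y + x*y^2 - 3*x^2 + y^2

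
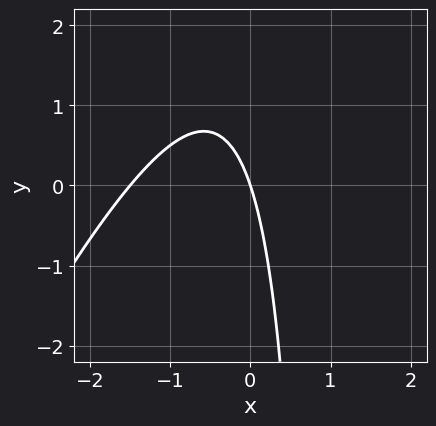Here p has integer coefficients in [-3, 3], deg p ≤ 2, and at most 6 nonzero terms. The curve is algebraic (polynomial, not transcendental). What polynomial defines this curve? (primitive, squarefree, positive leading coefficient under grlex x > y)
(a) deg p = 2.
(b) From the visible intercepts: one y-axis crossing is at y = 0; one x-axis crossing is at x = 0.
(c) Assembling these constraints gives the stated polynomial.

2*x^2 - x*y + 3*x + y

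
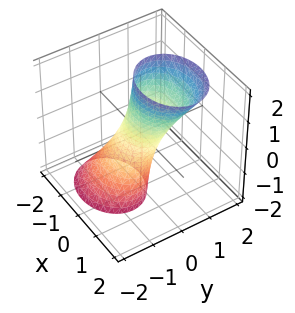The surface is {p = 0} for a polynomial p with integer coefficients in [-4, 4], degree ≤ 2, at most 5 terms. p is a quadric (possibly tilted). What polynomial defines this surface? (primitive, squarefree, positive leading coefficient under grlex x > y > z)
2*x^2 - x*z + 3*y^2 - 2*y*z - 1

First, degree: a generic line meets the surface in up to 2 points, so deg p = 2.
Next, from the axis intercepts and sections: it misses every integer gridline on the z-axis.
Finally, solving for integer coefficients yields p as stated.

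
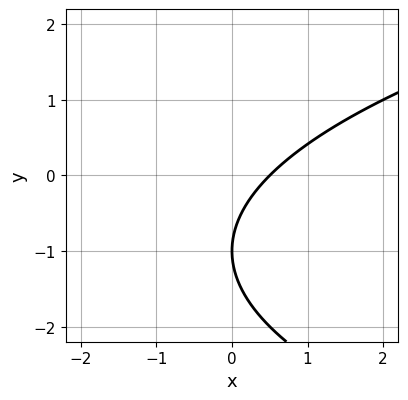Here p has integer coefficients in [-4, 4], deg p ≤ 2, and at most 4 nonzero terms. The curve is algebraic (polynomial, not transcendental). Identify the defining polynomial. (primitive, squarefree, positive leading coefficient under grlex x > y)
y^2 - 2*x + 2*y + 1

1. The degree is 2 — no degree-1 curve has this shape.
2. From the axis intercepts and sections: it crosses the y-axis at the gridline y = -1.
3. Putting this together gives p.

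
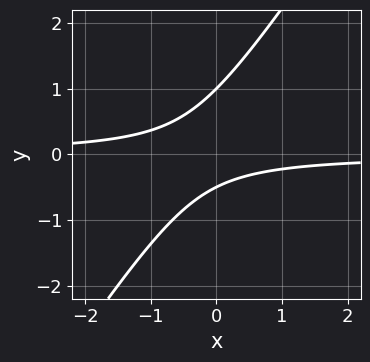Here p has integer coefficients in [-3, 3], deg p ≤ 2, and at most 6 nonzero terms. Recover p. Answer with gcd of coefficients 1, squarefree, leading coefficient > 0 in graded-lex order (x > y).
3*x*y - 2*y^2 + y + 1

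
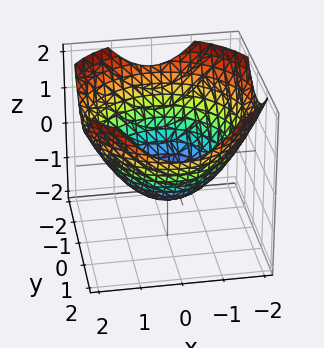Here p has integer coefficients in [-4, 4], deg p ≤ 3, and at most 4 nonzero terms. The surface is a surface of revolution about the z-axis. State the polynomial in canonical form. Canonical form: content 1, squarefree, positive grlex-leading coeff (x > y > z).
x^2 + y^2 - 2*z - 2

Degree: a generic line meets the surface in up to 2 points, so deg p = 2.
By symmetry, the surface is invariant under rotation about z: p = q(x² + y², z).
Against the integer gridlines: it meets the z-axis at z = -1 (among the integer gridlines); a circular section at z = 0 has radius between 1 and 2.
Together with the visible shape, these determine p as stated.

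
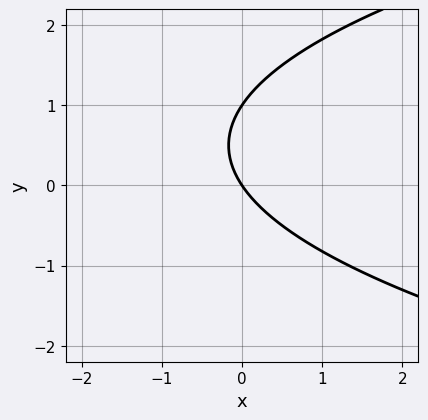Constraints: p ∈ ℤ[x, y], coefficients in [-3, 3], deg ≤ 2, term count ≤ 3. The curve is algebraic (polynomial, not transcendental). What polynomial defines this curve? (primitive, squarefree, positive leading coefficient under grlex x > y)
2*y^2 - 3*x - 2*y

1. Degree: the shape is more complex than any degree-1 curve, so deg p = 2.
2. Checking where it meets the axes: the y-axis gridline crossings are at y ∈ {0, 1}; it meets the x-axis at x = 0 (among the integer gridlines).
3. The integer polynomial consistent with all of this is the stated p.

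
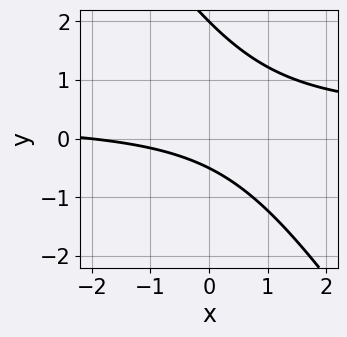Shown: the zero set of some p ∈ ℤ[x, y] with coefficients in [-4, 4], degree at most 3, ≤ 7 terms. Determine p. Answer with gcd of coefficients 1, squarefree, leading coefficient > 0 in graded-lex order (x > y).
Degree: the shape is more complex than any degree-1 curve, so deg p = 2.
Reading off the gridlines: it meets the y-axis at y = 2 (among the integer gridlines); it meets the x-axis at x = -2 (among the integer gridlines).
Assembling these constraints gives the stated polynomial.

3*x*y + 2*y^2 - x - 3*y - 2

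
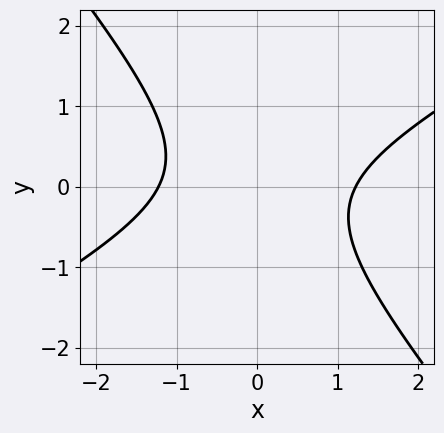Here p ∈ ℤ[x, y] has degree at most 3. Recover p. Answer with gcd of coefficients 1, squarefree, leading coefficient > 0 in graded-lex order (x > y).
First, deg p = 2. No degree-1 curve has this shape.
Then, from the visible intercepts: the curve avoids every integer y-axis point in the box.
Finally, these observations pin down the coefficients.

2*x^2 - 2*x*y - 3*y^2 - 3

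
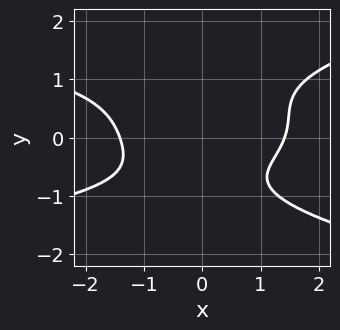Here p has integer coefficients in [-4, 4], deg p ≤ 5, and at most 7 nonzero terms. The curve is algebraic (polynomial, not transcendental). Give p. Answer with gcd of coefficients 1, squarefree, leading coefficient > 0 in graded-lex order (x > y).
2*y^4 - x*y^2 - x^2 + y + 2

1. Degree: a generic line meets the curve in up to 4 points, so deg p = 4.
2. Reading off the gridlines: it misses every integer gridline on the y-axis.
3. Solving for integer coefficients yields p as stated.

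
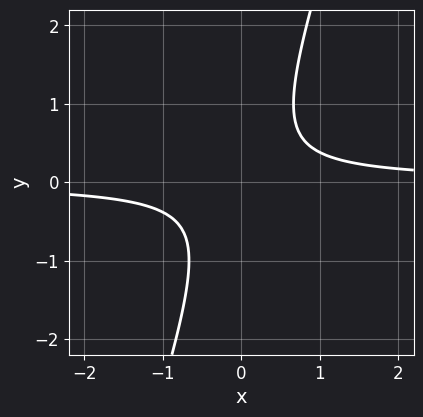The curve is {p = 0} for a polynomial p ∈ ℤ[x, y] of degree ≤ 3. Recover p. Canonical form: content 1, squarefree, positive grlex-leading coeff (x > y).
1. deg p = 2. No degree-1 curve has this shape.
2. From the axis intercepts and sections: the curve avoids every integer y-axis point in the box; no x-intercept at any integer in the box.
3. Assembling these constraints gives the stated polynomial.

3*x*y - y^2 - 1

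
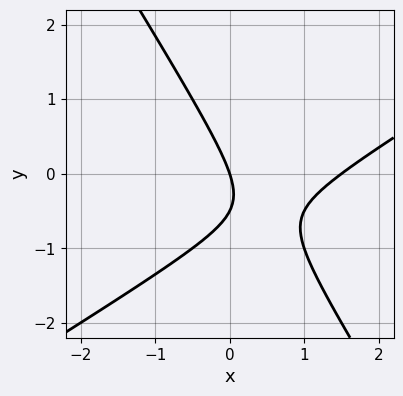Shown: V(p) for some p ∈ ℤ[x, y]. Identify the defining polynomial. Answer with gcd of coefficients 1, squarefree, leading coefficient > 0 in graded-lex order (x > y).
2*x^2 - 2*x*y - 2*y^2 - 3*x - y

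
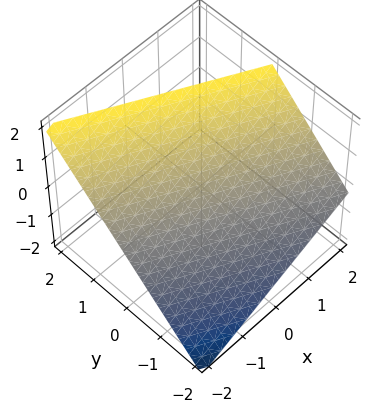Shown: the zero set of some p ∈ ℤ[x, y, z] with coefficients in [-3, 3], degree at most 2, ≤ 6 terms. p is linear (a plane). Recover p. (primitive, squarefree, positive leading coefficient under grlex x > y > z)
x + 2*y - 2*z + 2

1. deg p = 1. Every cross-section is a straight line — this is a plane.
2. Reading off the gridlines: one y-axis crossing is at y = -1; it crosses the x-axis at the gridline x = -2.
3. These observations pin down the coefficients. Check: (0, 0, 1) on the z-axis lies on the surface, and p(0, 0, 1) = 0. ✓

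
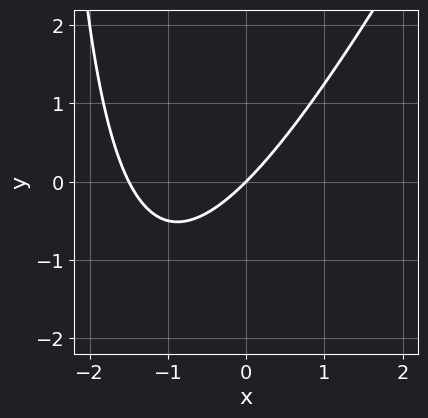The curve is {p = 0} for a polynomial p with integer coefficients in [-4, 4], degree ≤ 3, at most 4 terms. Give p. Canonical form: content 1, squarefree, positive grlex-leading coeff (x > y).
1. deg p = 2. A generic line meets the curve in up to 2 points.
2. Checking where it meets the axes: it crosses the y-axis at the gridline y = 0; it meets the x-axis at x = 0 (among the integer gridlines).
3. Together with the visible shape, these determine p as stated.

2*x^2 - x*y + 3*x - 3*y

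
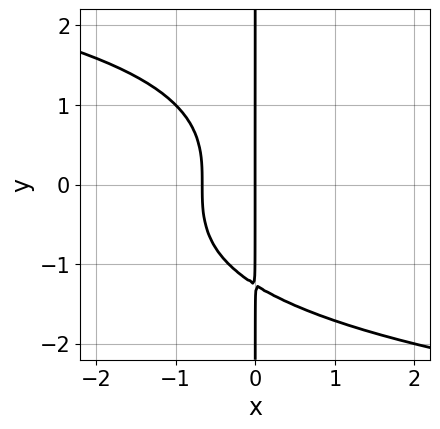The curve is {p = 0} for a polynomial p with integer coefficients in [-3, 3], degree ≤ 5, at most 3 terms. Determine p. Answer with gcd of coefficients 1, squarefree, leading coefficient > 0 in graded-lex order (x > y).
x*y^3 + 3*x^2 + 2*x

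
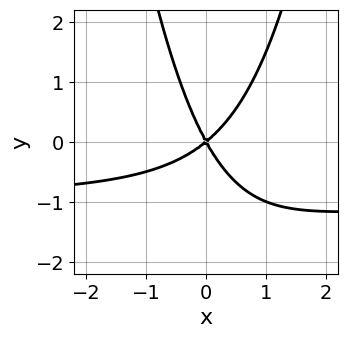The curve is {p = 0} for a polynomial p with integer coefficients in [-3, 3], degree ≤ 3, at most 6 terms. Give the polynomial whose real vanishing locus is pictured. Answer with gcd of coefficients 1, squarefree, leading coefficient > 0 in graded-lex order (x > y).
3*x^2*y + 3*x^2 - 2*x*y - 2*y^2

(a) The degree is 3 — the shape is more complex than any degree-2 curve.
(b) Observable constraints: it crosses the y-axis at the gridline y = 0; it crosses the x-axis at the gridline x = 0.
(c) These observations pin down the coefficients.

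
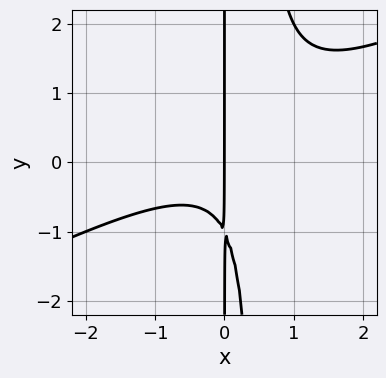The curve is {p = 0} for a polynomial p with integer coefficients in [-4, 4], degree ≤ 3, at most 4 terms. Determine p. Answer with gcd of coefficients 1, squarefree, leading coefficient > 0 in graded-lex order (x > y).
x^3 - 2*x^2*y + x*y + x

1. Degree: a generic line meets the curve in up to 3 points, so deg p = 3.
2. Observable constraints: it meets the x-axis at x = 0 (among the integer gridlines); the visible y-axis segment lies entirely on the curve.
3. Fitting integer coefficients to these (and the overall shape) gives p.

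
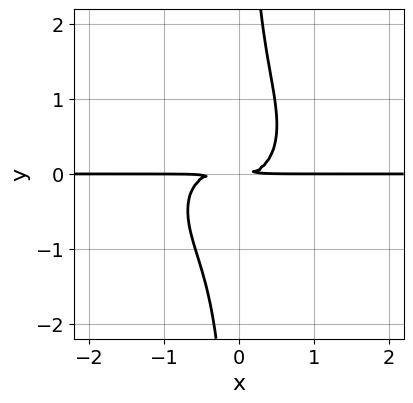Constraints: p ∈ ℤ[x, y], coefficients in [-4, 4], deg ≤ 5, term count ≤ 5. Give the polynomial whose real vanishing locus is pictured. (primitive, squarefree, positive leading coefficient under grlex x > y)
1. Degree: no degree-3 curve has this shape, so deg p = 4.
2. From the visible intercepts: every point of the x-axis in the box is on the curve.
3. The integer polynomial consistent with all of this is the stated p.

3*x^3*y + 3*x*y^3 + x^2*y - 2*y^2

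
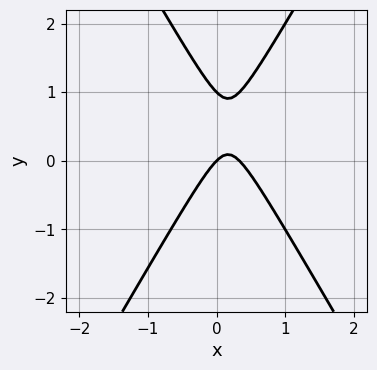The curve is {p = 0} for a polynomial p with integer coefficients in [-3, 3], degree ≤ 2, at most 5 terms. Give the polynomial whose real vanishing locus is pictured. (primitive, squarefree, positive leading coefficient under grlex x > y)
3*x^2 - y^2 - x + y

First, the degree is 2 — no degree-1 curve has this shape.
Next, from the visible intercepts: it meets the x-axis at x = 0 (among the integer gridlines); the y-axis gridline crossings are at y ∈ {0, 1}.
Finally, putting this together gives p.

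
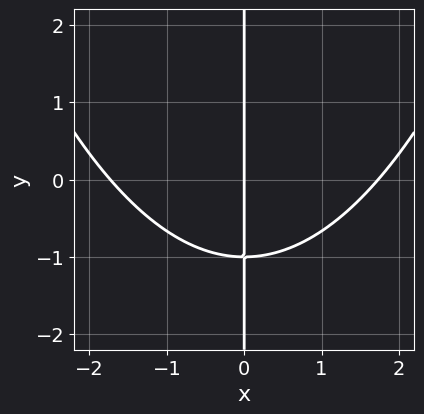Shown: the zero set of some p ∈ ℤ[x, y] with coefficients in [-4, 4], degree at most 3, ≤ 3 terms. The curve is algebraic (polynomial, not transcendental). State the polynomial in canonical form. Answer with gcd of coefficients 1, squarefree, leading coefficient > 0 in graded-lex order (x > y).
1. Degree: the shape is more complex than any degree-2 curve, so deg p = 3.
2. Against the integer gridlines: the visible y-axis segment lies entirely on the curve; it crosses the x-axis at the gridline x = 0.
3. Assembling these constraints gives the stated polynomial.

x^3 - 3*x*y - 3*x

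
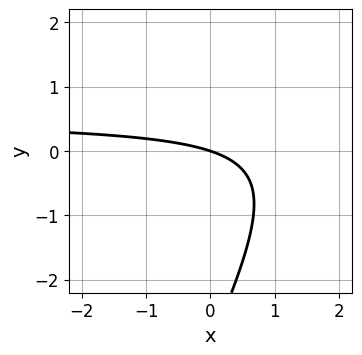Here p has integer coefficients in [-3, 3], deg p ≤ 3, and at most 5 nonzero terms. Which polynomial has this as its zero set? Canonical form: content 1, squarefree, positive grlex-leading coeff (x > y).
1. Degree: the shape is more complex than any degree-1 curve, so deg p = 2.
2. Observable constraints: one x-axis crossing is at x = 0; one y-axis crossing is at y = 0.
3. These observations pin down the coefficients.

2*x*y - y^2 - x - 3*y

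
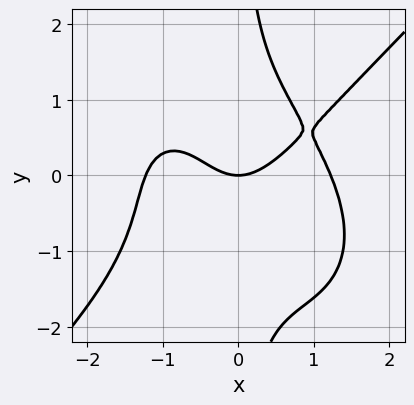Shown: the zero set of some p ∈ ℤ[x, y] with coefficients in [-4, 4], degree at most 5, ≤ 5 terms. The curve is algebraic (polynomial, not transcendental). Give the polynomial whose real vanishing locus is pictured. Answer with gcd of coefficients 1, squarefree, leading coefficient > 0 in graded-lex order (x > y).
deg p = 4.
From the axis intercepts and sections: it crosses the x-axis at the gridline x = 0; it meets the y-axis at y = 0 (among the integer gridlines).
Together with the visible shape, these determine p as stated.

2*x^4 - 2*x*y^3 - x*y^2 - 3*x^2 + 3*y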